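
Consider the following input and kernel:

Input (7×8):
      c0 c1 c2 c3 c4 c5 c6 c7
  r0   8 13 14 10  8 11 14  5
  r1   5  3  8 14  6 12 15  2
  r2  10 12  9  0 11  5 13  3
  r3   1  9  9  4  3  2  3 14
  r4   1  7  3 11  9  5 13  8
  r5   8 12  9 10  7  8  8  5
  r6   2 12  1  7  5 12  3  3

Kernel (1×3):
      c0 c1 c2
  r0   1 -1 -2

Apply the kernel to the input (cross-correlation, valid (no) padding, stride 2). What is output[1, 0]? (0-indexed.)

The receptive field on the input at this output position is [10 12 9]. Elementwise product with the kernel and sum: 10·1 + 12·-1 + 9·-2.

-20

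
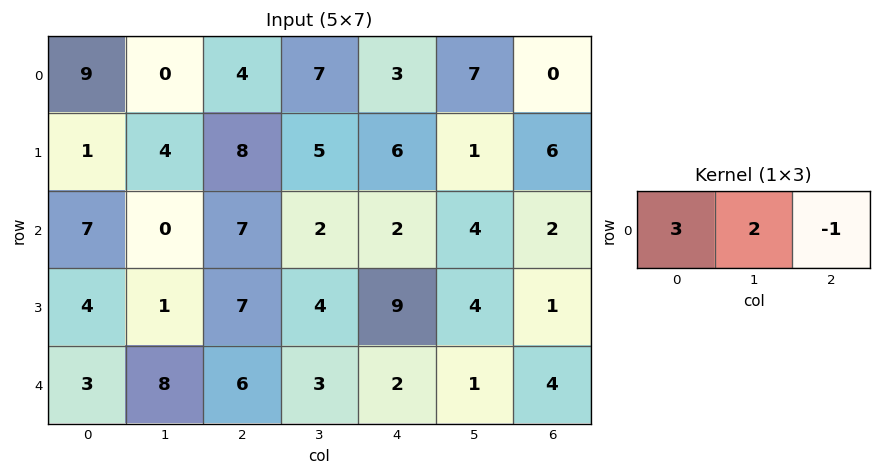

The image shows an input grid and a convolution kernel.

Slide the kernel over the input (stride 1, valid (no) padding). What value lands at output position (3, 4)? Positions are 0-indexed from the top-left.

34

The receptive field on the input at this output position is [9 4 1]. Elementwise product with the kernel and sum: 9·3 + 4·2 + 1·-1.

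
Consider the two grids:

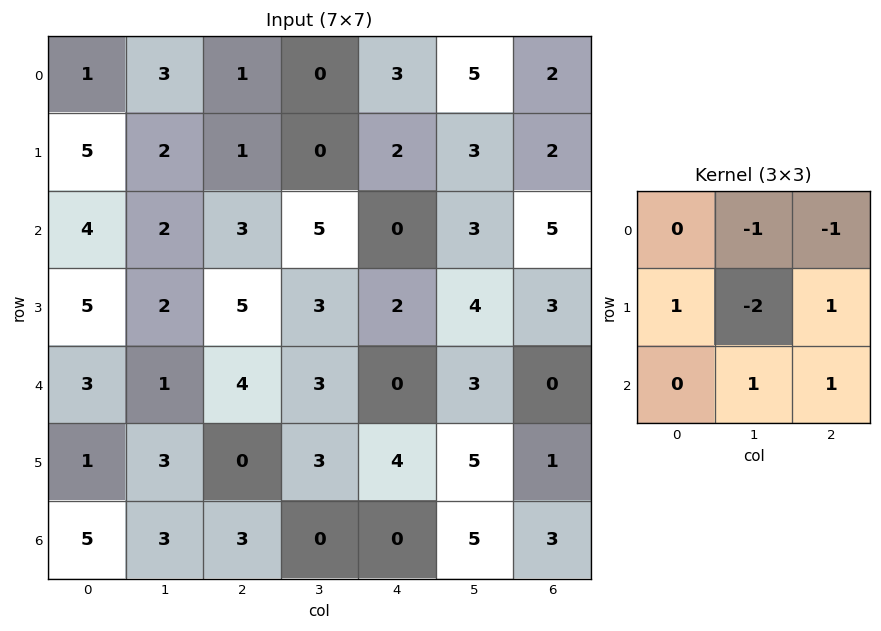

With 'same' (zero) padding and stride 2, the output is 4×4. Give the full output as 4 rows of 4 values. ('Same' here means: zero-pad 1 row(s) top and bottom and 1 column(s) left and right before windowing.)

8 2 4 3
-6 8 9 -6
-8 -9 9 1
-11 -6 -4 -2

Output[0,0]: The receptive field on the zero-padded input at this output position is [0 0 0 / 0 1 3 / 0 5 2]. Elementwise product with the kernel and sum: 0·-1 + 0·-1 + 0·1 + 1·-2 + 3·1 + 5·1 + 2·1.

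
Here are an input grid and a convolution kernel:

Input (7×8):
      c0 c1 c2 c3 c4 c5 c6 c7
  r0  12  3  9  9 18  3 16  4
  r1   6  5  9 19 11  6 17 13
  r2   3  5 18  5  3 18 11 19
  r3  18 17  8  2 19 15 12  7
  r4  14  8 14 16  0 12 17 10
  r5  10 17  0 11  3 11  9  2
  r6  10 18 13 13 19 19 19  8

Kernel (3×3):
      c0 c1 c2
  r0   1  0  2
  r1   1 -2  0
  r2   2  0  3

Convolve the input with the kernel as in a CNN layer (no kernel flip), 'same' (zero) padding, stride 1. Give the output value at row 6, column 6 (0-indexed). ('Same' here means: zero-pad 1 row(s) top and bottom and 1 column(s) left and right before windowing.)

-4

The receptive field on the zero-padded input at this output position is [11 9 2 / 19 19 8 / 0 0 0]. Elementwise product with the kernel and sum: 11·1 + 2·2 + 19·1 + 19·-2 + 0·2 + 0·3.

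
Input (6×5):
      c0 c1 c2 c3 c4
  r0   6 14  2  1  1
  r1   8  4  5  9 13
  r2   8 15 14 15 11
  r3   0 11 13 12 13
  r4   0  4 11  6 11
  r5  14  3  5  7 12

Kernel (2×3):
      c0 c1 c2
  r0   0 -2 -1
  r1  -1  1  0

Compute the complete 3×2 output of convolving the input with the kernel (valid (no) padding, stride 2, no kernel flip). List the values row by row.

Output[0,0]: The receptive field on the input at this output position is [6 14 2 / 8 4 5]. Elementwise product with the kernel and sum: 14·-2 + 2·-1 + 8·-1 + 4·1.
Output[0,1]: The receptive field on the input at this output position is [2 1 1 / 5 9 13]. Elementwise product with the kernel and sum: 1·-2 + 1·-1 + 5·-1 + 9·1.

-34 1
-33 -42
-30 -21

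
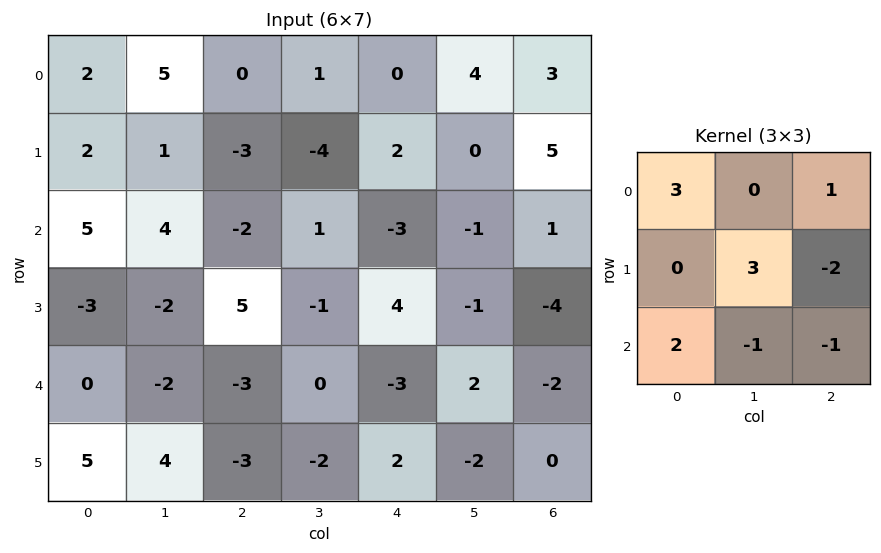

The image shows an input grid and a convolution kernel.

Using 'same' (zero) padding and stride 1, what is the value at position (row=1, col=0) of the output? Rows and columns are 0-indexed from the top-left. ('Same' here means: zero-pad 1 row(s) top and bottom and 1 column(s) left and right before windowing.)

The receptive field on the zero-padded input at this output position is [0 2 5 / 0 2 1 / 0 5 4]. Elementwise product with the kernel and sum: 0·3 + 5·1 + 2·3 + 1·-2 + 0·2 + 5·-1 + 4·-1.

0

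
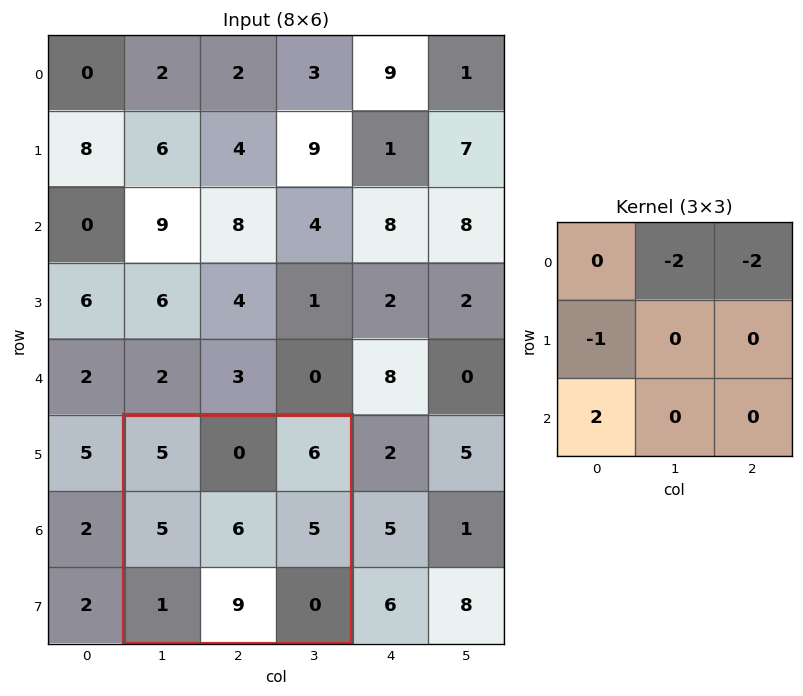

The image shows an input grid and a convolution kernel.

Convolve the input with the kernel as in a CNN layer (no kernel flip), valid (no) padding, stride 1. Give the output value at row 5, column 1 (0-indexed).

The receptive field on the input at this output position is [5 0 6 / 5 6 5 / 1 9 0]. Elementwise product with the kernel and sum: 0·-2 + 6·-2 + 5·-1 + 1·2.

-15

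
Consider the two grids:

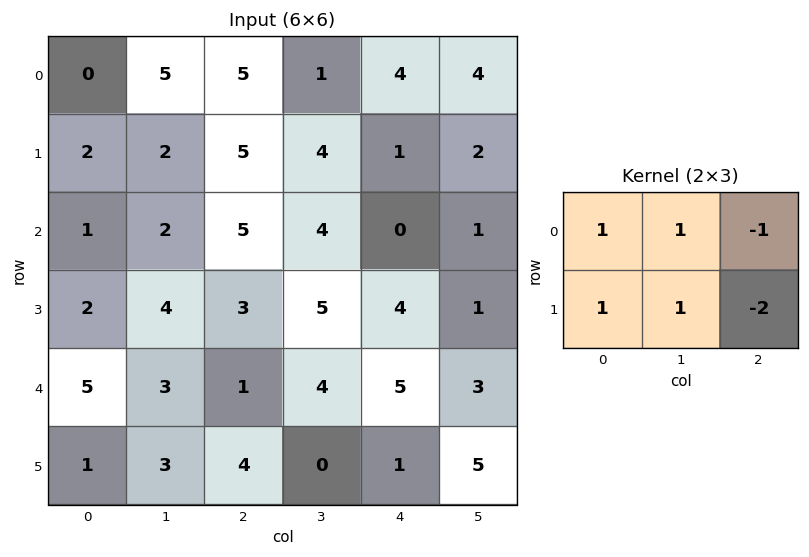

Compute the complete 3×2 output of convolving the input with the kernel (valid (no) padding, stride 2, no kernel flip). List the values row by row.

-6 9
-2 9
3 2

Output[0,0]: The receptive field on the input at this output position is [0 5 5 / 2 2 5]. Elementwise product with the kernel and sum: 0·1 + 5·1 + 5·-1 + 2·1 + 2·1 + 5·-2.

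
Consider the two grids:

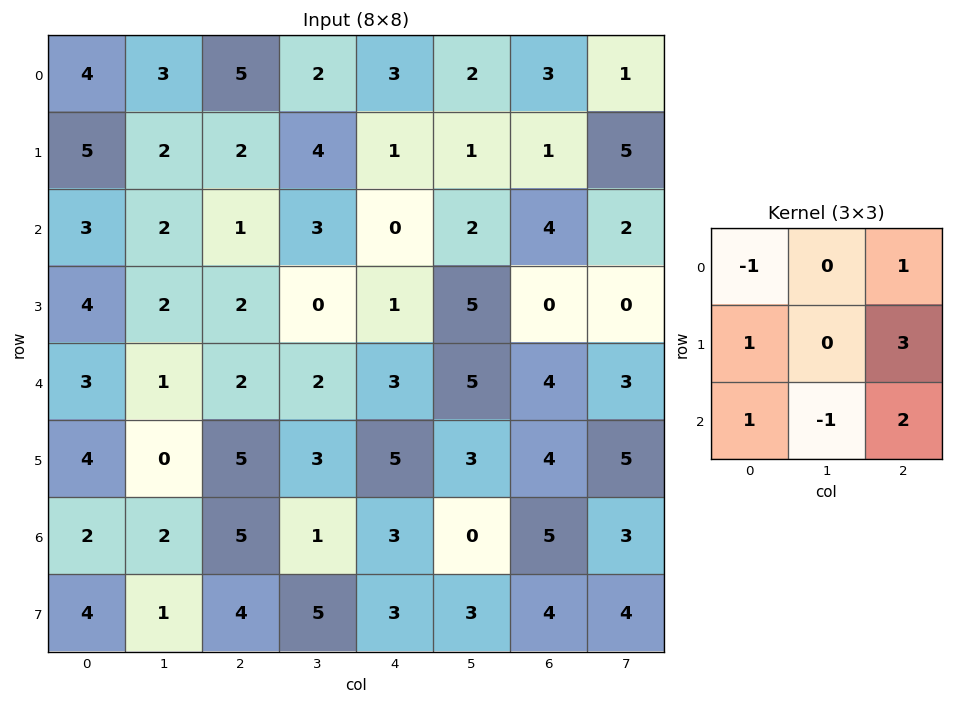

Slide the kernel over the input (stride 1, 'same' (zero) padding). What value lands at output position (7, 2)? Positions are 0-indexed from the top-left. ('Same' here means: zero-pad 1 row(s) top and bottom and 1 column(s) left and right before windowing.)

15

The receptive field on the zero-padded input at this output position is [2 5 1 / 1 4 5 / 0 0 0]. Elementwise product with the kernel and sum: 2·-1 + 1·1 + 1·1 + 5·3 + 0·1 + 0·-1 + 0·2.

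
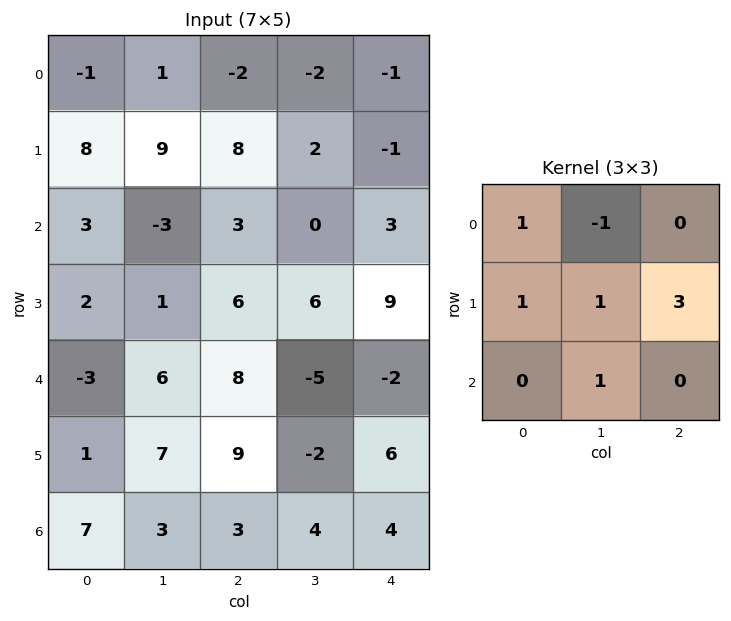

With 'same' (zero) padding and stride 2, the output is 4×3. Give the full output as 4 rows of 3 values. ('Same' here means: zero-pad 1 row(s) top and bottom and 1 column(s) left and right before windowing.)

Output[0,0]: The receptive field on the zero-padded input at this output position is [0 0 0 / 0 -1 1 / 0 8 9]. Elementwise product with the kernel and sum: 0·1 + 0·-1 + 0·1 + -1·1 + 1·3 + 8·1.
Output[0,1]: The receptive field on the zero-padded input at this output position is [0 0 0 / 1 -2 -2 / 9 8 2]. Elementwise product with the kernel and sum: 0·1 + 0·-1 + 1·1 + -2·1 + -2·3 + 8·1.

10 1 -4
-12 7 15
14 3 -4
15 16 0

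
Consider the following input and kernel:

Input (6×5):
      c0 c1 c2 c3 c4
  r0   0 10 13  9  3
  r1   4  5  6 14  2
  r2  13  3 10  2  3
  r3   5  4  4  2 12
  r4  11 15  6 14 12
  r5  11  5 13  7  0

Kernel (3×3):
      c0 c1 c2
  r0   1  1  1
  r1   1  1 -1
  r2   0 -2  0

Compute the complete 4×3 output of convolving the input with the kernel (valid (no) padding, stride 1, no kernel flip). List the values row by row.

Output[0,0]: The receptive field on the input at this output position is [0 10 13 / 4 5 6 / 13 3 10]. Elementwise product with the kernel and sum: 0·1 + 10·1 + 13·1 + 4·1 + 5·1 + 6·-1 + 3·-2.

20 9 39
13 28 27
1 9 -19
23 -9 12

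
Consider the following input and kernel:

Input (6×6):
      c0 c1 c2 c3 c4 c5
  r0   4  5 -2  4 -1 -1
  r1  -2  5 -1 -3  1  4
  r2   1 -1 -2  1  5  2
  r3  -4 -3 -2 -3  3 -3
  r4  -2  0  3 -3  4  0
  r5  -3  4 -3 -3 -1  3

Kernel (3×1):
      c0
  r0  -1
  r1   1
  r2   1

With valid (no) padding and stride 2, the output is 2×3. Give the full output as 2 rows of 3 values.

Output[0,0]: The receptive field on the input at this output position is [4 / -2 / 1]. Elementwise product with the kernel and sum: 4·-1 + -2·1 + 1·1.
Output[0,1]: The receptive field on the input at this output position is [-2 / -1 / -2]. Elementwise product with the kernel and sum: -2·-1 + -1·1 + -2·1.

-5 -1 7
-7 3 2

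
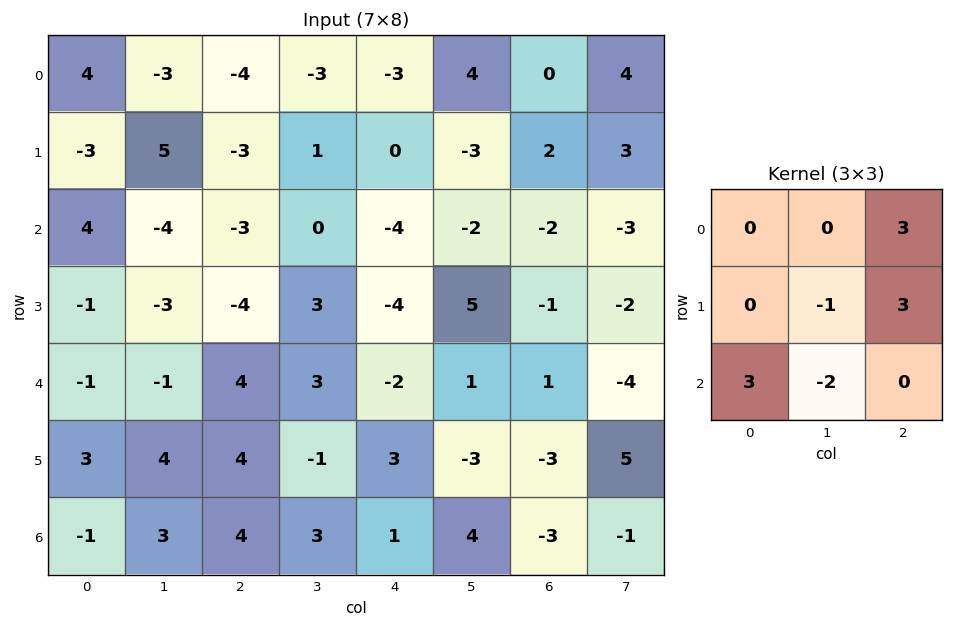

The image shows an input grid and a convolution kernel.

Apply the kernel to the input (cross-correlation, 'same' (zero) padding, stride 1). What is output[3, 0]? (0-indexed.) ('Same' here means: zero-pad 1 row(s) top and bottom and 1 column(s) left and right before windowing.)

The receptive field on the zero-padded input at this output position is [0 4 -4 / 0 -1 -3 / 0 -1 -1]. Elementwise product with the kernel and sum: -4·3 + -1·-1 + -3·3 + 0·3 + -1·-2.

-18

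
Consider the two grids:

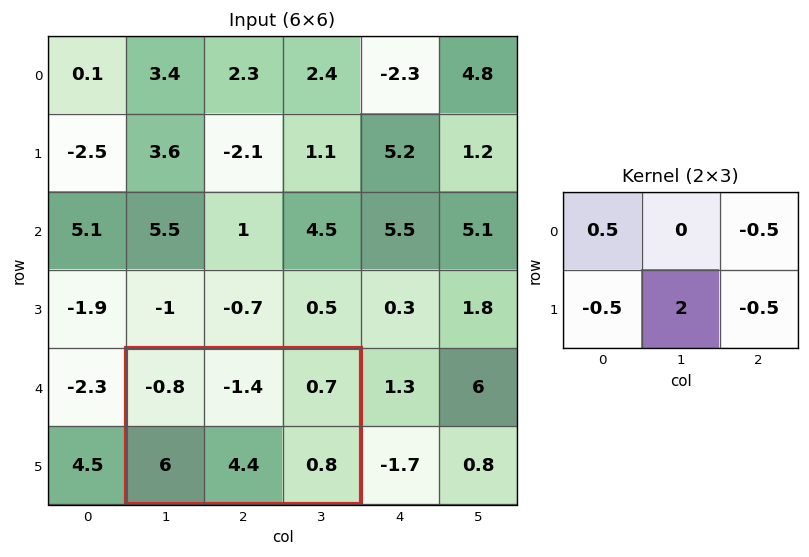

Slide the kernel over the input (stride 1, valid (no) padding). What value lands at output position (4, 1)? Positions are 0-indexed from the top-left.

4.65

The receptive field on the input at this output position is [-0.8 -1.4 0.7 / 6 4.4 0.8]. Elementwise product with the kernel and sum: -0.8·0.5 + 0.7·-0.5 + 6·-0.5 + 4.4·2 + 0.8·-0.5.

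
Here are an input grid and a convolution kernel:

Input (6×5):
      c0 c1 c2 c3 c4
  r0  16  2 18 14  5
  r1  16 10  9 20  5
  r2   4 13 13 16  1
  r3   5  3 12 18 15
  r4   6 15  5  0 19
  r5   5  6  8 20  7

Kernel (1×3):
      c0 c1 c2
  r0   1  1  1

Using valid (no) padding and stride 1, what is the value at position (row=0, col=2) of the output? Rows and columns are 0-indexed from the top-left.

37

The receptive field on the input at this output position is [18 14 5]. Elementwise product with the kernel and sum: 18·1 + 14·1 + 5·1.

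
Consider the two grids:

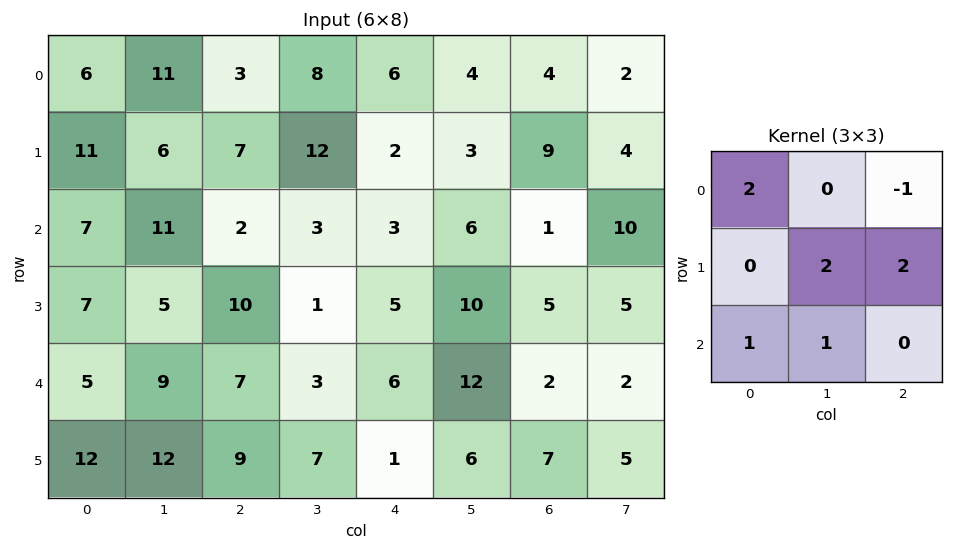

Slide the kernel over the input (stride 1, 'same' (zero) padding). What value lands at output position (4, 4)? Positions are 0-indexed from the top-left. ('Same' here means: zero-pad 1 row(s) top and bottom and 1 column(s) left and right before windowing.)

The receptive field on the zero-padded input at this output position is [1 5 10 / 3 6 12 / 7 1 6]. Elementwise product with the kernel and sum: 1·2 + 10·-1 + 6·2 + 12·2 + 7·1 + 1·1.

36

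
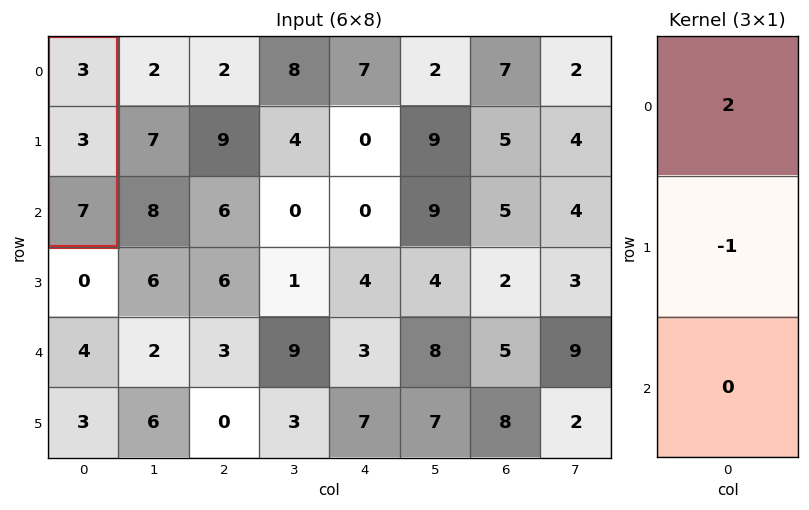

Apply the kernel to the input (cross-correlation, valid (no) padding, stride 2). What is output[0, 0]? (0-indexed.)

3

The receptive field on the input at this output position is [3 / 3 / 7]. Elementwise product with the kernel and sum: 3·2 + 3·-1.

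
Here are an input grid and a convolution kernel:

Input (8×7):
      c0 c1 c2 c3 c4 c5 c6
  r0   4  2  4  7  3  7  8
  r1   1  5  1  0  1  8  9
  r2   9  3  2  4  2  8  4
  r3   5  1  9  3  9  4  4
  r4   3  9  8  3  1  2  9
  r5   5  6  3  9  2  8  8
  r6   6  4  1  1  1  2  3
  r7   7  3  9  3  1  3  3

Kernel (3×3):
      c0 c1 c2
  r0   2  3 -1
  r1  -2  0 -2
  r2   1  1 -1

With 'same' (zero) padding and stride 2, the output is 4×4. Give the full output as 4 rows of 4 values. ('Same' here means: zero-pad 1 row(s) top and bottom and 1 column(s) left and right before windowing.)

-8 -12 -35 3
-4 6 -21 35
-5 2 22 32
5 11 11 42

Output[0,0]: The receptive field on the zero-padded input at this output position is [0 0 0 / 0 4 2 / 0 1 5]. Elementwise product with the kernel and sum: 0·2 + 0·3 + 0·-1 + 0·-2 + 2·-2 + 0·1 + 1·1 + 5·-1.
Output[0,1]: The receptive field on the zero-padded input at this output position is [0 0 0 / 2 4 7 / 5 1 0]. Elementwise product with the kernel and sum: 0·2 + 0·3 + 0·-1 + 2·-2 + 7·-2 + 5·1 + 1·1 + 0·-1.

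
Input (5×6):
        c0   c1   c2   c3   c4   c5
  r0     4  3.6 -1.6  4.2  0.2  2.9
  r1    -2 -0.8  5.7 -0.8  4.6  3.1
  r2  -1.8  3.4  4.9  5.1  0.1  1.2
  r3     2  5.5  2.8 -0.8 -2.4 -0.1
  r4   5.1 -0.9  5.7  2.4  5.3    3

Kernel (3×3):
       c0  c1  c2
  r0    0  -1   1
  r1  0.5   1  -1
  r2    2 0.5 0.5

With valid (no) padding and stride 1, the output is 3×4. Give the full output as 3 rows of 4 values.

Output[0,0]: The receptive field on the input at this output position is [4 3.6 -1.6 / -2 -0.8 5.7 / -1.8 3.4 4.9]. Elementwise product with the kernel and sum: 3.6·-1 + -1.6·1 + -2·0.5 + -0.8·1 + 5.7·-1 + -1.8·2 + 3.4·0.5 + 4.9·0.5.
Output[0,1]: The receptive field on the input at this output position is [3.6 -1.6 4.2 / -0.8 5.7 -0.8 / 3.4 4.9 5.1]. Elementwise product with the kernel and sum: -1.6·-1 + 4.2·1 + -0.8·0.5 + 5.7·1 + -0.8·-1 + 3.4·2 + 4.9·0.5 + 5.1·0.5.

-12.15 23.7 5.85 14.65
12.25 7 16.85 -2.9
17.8 8.8 13.25 7.35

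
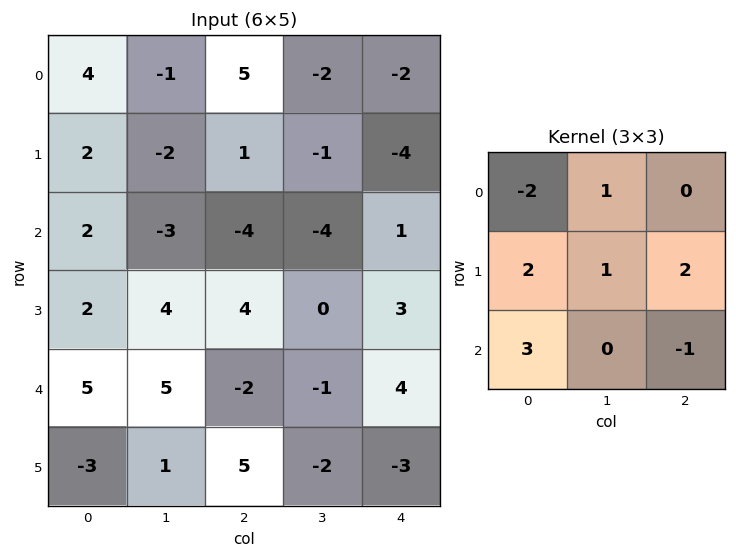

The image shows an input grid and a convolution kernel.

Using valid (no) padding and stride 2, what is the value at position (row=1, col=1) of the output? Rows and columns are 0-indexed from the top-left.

The receptive field on the input at this output position is [-4 -4 1 / 4 0 3 / -2 -1 4]. Elementwise product with the kernel and sum: -4·-2 + -4·1 + 4·2 + 0·1 + 3·2 + -2·3 + 4·-1.

8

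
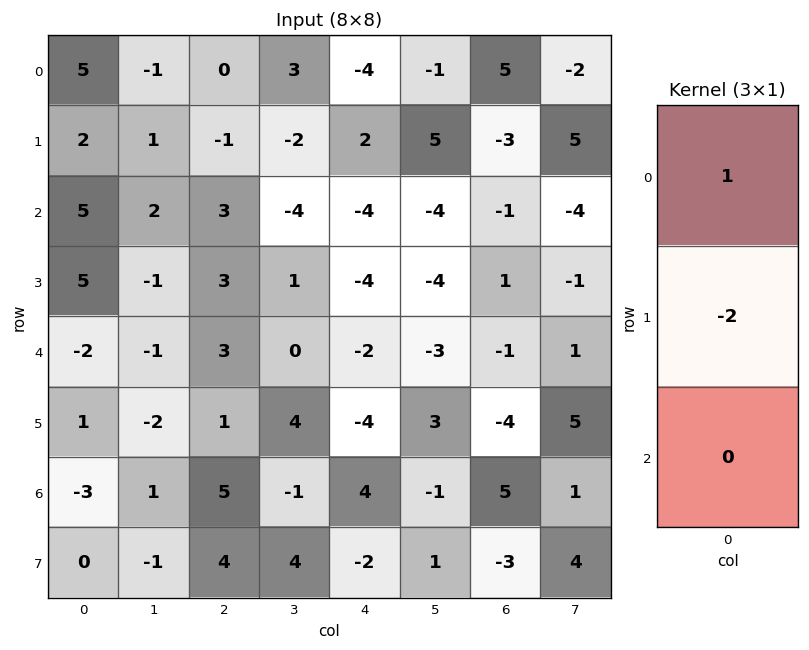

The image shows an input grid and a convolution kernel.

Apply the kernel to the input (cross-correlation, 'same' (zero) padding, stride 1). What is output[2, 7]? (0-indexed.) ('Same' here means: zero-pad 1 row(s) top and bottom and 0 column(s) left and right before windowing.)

The receptive field on the zero-padded input at this output position is [5 / -4 / -1]. Elementwise product with the kernel and sum: 5·1 + -4·-2.

13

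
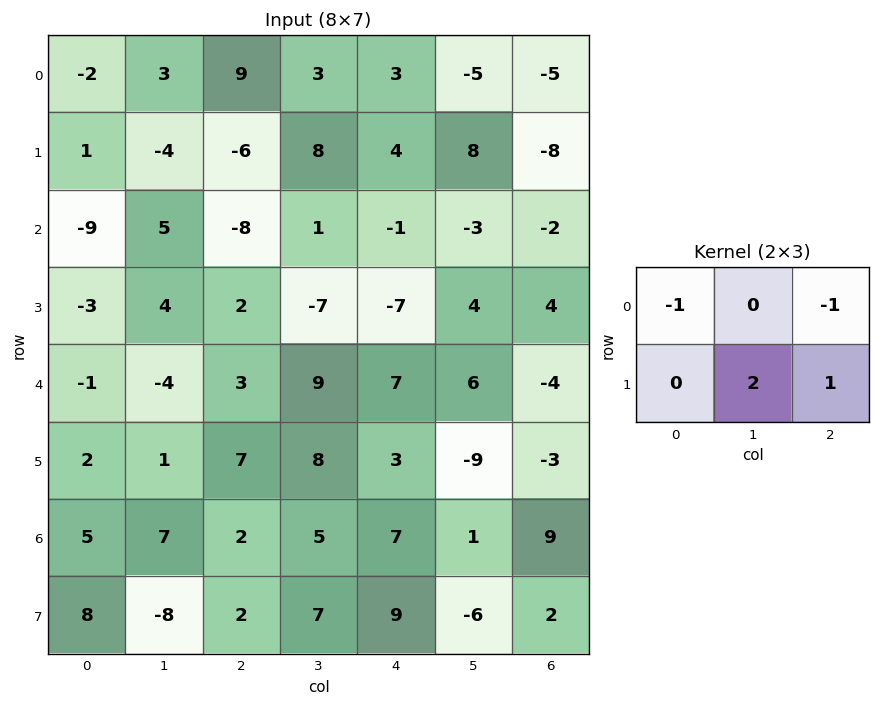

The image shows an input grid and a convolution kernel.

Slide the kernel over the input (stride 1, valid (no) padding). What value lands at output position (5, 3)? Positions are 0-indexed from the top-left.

The receptive field on the input at this output position is [8 3 -9 / 5 7 1]. Elementwise product with the kernel and sum: 8·-1 + -9·-1 + 7·2 + 1·1.

16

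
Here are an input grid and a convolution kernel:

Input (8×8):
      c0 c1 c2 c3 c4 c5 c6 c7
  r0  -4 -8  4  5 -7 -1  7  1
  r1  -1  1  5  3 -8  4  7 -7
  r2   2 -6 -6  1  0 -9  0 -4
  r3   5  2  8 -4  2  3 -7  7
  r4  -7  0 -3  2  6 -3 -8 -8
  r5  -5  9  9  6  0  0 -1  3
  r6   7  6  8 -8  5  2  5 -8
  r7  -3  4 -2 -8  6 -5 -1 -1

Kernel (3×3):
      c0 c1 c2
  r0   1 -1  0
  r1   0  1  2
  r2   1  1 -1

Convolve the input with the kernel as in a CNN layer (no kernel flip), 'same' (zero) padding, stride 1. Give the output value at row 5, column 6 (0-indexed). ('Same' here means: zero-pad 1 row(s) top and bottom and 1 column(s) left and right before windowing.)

25

The receptive field on the zero-padded input at this output position is [-3 -8 -8 / 0 -1 3 / 2 5 -8]. Elementwise product with the kernel and sum: -3·1 + -8·-1 + -1·1 + 3·2 + 2·1 + 5·1 + -8·-1.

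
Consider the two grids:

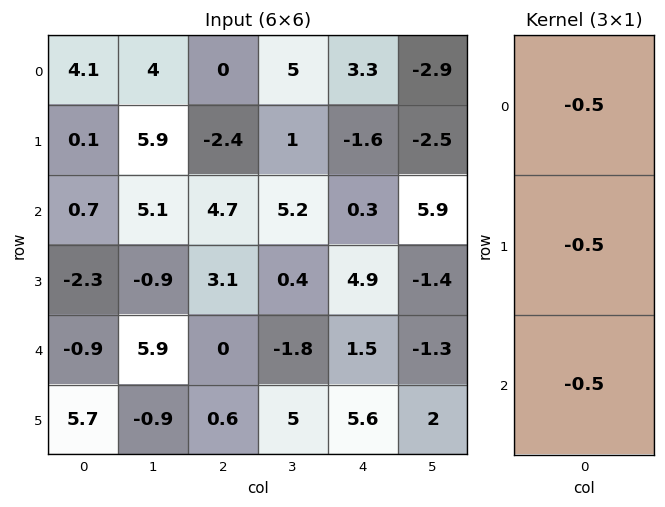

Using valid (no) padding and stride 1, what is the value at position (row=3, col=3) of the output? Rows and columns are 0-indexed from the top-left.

-1.8

The receptive field on the input at this output position is [0.4 / -1.8 / 5]. Elementwise product with the kernel and sum: 0.4·-0.5 + -1.8·-0.5 + 5·-0.5.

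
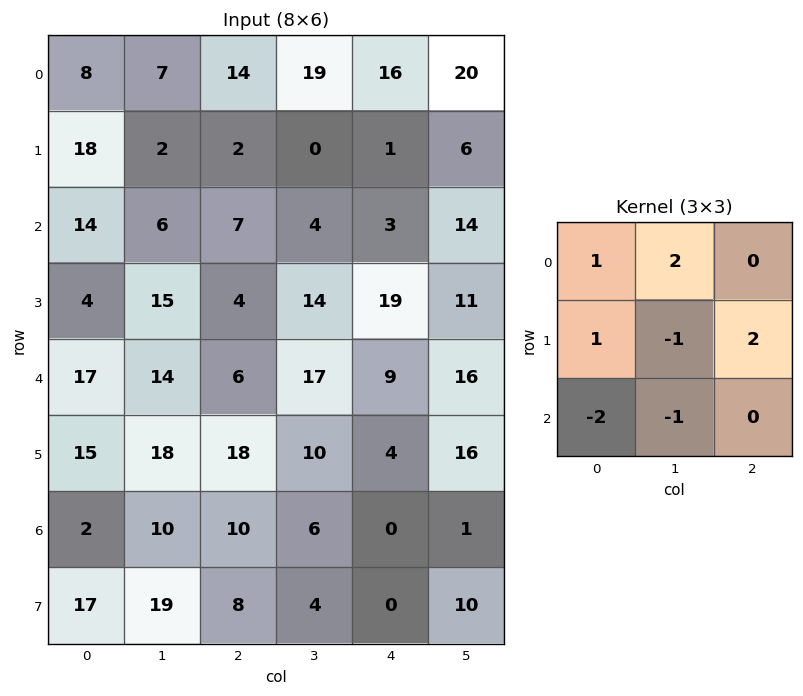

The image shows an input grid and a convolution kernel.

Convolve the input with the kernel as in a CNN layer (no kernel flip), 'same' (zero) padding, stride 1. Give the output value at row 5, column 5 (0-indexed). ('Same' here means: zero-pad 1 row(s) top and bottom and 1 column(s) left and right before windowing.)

The receptive field on the zero-padded input at this output position is [9 16 0 / 4 16 0 / 0 1 0]. Elementwise product with the kernel and sum: 9·1 + 16·2 + 4·1 + 16·-1 + 0·2 + 0·-2 + 1·-1.

28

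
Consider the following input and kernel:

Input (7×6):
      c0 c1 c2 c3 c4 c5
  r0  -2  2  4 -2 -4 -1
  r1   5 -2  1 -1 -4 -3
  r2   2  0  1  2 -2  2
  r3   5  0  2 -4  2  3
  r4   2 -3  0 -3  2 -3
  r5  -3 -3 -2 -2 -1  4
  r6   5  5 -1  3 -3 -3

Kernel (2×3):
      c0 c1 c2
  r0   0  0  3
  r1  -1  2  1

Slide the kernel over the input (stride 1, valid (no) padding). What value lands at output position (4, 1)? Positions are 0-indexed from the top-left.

The receptive field on the input at this output position is [-3 0 -3 / -3 -2 -2]. Elementwise product with the kernel and sum: -3·3 + -3·-1 + -2·2 + -2·1.

-12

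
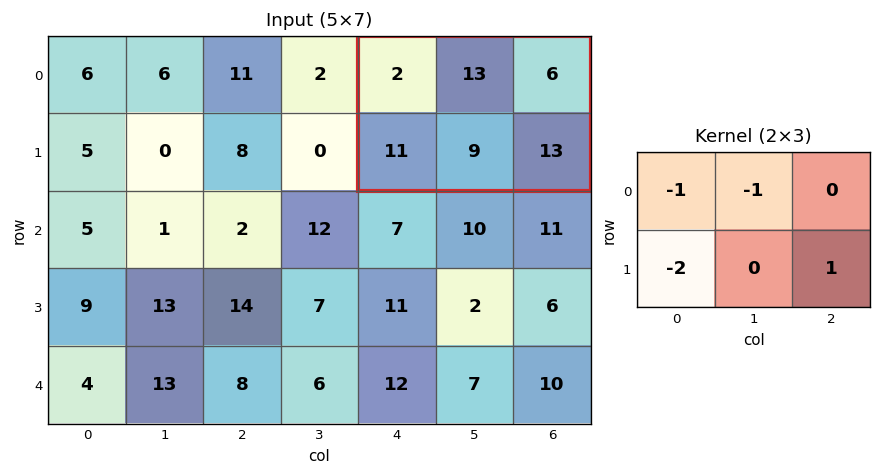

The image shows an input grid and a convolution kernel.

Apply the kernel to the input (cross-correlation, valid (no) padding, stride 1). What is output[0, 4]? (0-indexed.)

The receptive field on the input at this output position is [2 13 6 / 11 9 13]. Elementwise product with the kernel and sum: 2·-1 + 13·-1 + 11·-2 + 13·1.

-24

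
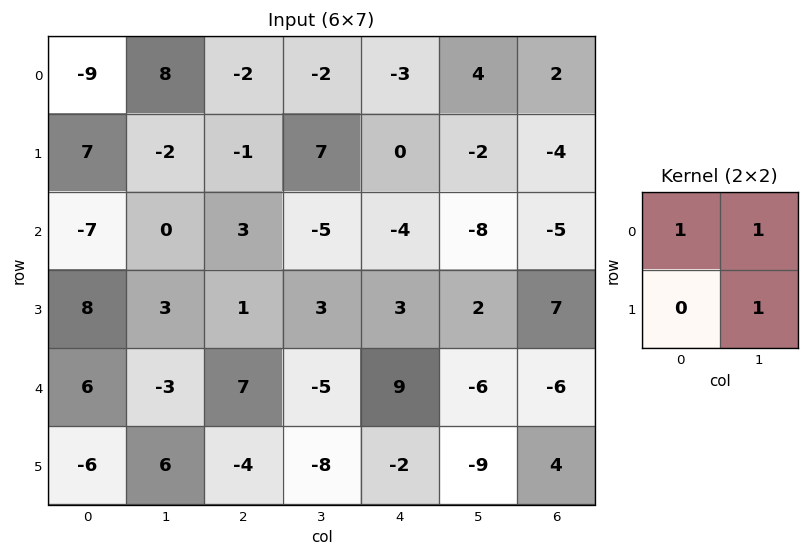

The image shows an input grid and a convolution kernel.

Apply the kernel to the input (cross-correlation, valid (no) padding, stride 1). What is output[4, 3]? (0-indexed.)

2

The receptive field on the input at this output position is [-5 9 / -8 -2]. Elementwise product with the kernel and sum: -5·1 + 9·1 + -2·1.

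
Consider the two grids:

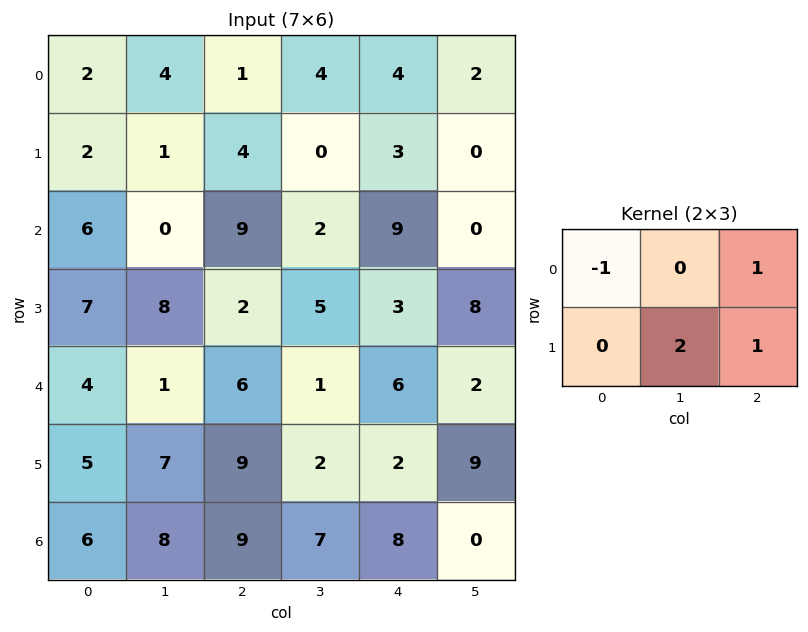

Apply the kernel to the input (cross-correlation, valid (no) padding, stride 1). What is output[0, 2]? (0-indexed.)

6

The receptive field on the input at this output position is [1 4 4 / 4 0 3]. Elementwise product with the kernel and sum: 1·-1 + 4·1 + 0·2 + 3·1.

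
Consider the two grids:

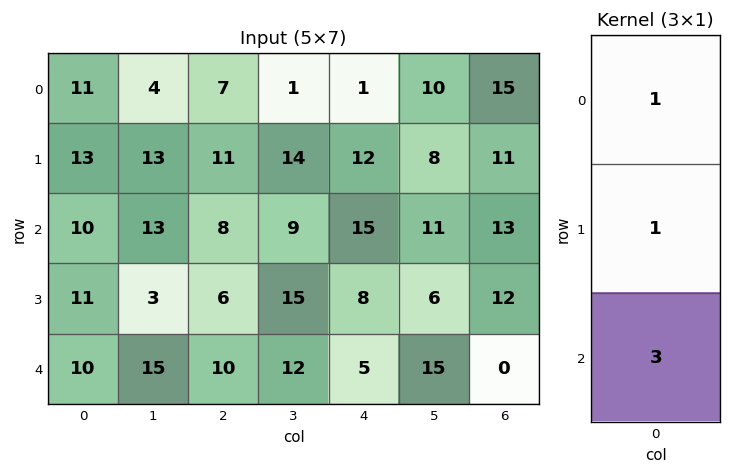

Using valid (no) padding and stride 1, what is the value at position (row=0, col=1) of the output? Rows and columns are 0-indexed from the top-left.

The receptive field on the input at this output position is [4 / 13 / 13]. Elementwise product with the kernel and sum: 4·1 + 13·1 + 13·3.

56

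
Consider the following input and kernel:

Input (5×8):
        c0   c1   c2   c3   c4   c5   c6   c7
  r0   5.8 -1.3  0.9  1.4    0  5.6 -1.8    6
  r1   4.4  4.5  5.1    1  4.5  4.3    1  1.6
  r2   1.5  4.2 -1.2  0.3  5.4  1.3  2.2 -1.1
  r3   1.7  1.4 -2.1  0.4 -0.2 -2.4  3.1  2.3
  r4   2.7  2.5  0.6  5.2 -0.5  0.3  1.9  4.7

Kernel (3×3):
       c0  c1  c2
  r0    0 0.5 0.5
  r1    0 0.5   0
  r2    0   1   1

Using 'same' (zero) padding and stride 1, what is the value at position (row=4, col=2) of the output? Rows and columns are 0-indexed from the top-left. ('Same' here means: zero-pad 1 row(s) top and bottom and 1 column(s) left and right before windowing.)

-0.55

The receptive field on the zero-padded input at this output position is [1.4 -2.1 0.4 / 2.5 0.6 5.2 / 0 0 0]. Elementwise product with the kernel and sum: -2.1·0.5 + 0.4·0.5 + 0.6·0.5 + 0·1 + 0·1.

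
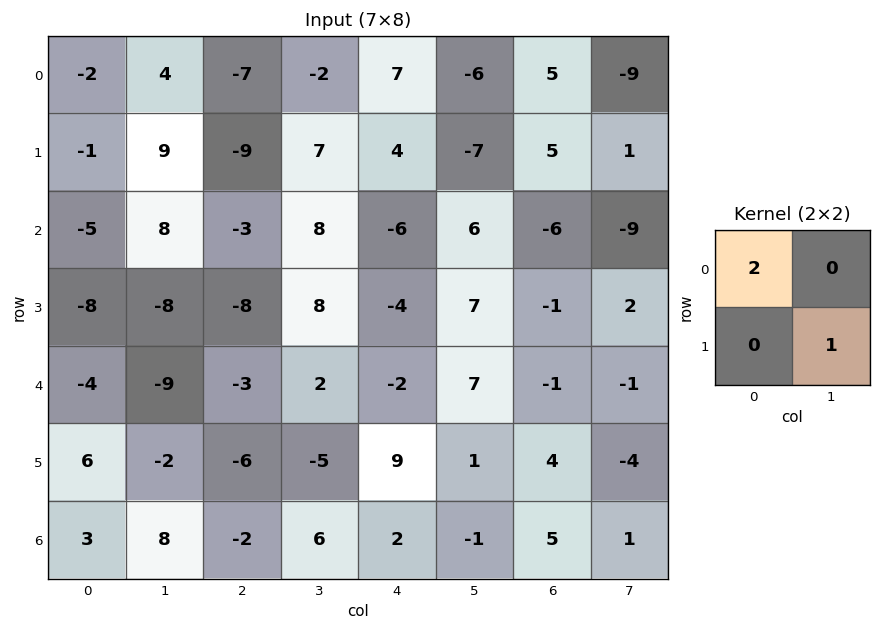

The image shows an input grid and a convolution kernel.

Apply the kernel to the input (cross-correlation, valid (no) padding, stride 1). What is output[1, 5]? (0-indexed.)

-20

The receptive field on the input at this output position is [-7 5 / 6 -6]. Elementwise product with the kernel and sum: -7·2 + -6·1.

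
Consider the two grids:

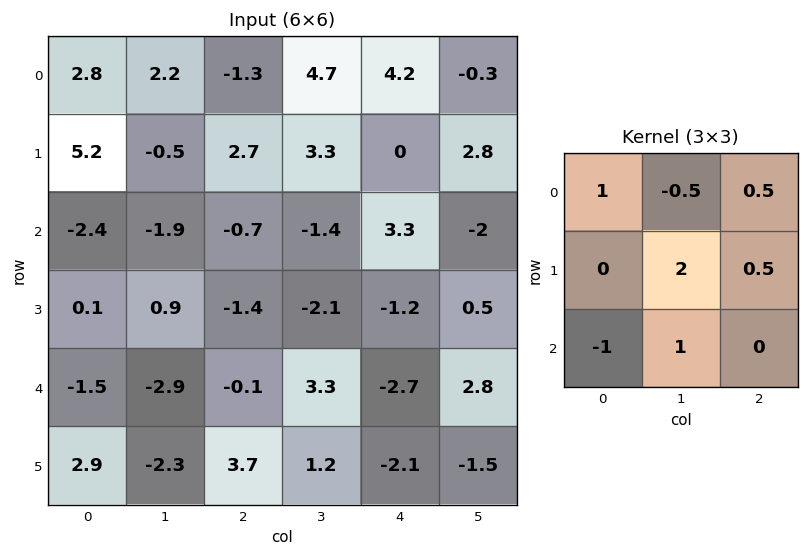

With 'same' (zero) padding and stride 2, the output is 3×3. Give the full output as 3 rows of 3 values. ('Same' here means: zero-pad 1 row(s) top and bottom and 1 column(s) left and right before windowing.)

Output[0,0]: The receptive field on the zero-padded input at this output position is [0 0 0 / 0 2.8 2.2 / 0 5.2 -0.5]. Elementwise product with the kernel and sum: 0·1 + 0·-0.5 + 0·0.5 + 2.8·2 + 2.2·0.5 + 0·-1 + 5.2·1.
Output[0,1]: The receptive field on the zero-padded input at this output position is [0 0 0 / 2.2 -1.3 4.7 / -0.5 2.7 3.3]. Elementwise product with the kernel and sum: 0·1 + 0·-0.5 + 0·0.5 + -1.3·2 + 4.7·0.5 + -0.5·-1 + 2.7·1.

11.9 2.95 4.95
-8.5 -4.6 11.2
-1.15 8 -8.55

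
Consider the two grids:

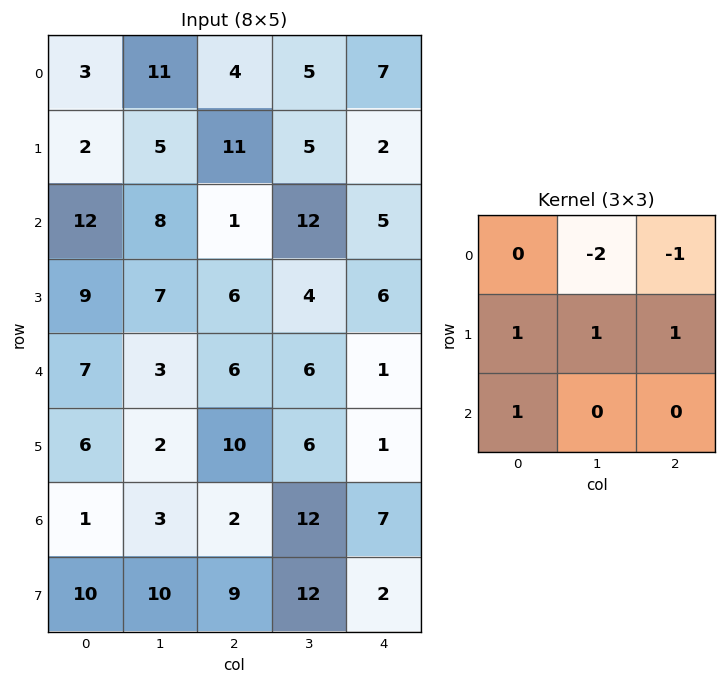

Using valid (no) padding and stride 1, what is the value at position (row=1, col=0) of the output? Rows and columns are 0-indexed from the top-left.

9

The receptive field on the input at this output position is [2 5 11 / 12 8 1 / 9 7 6]. Elementwise product with the kernel and sum: 5·-2 + 11·-1 + 12·1 + 8·1 + 1·1 + 9·1.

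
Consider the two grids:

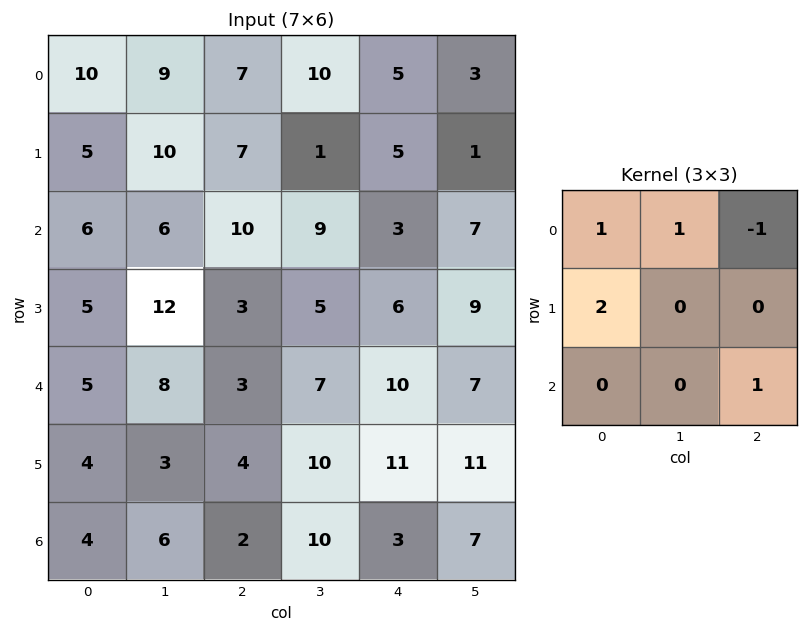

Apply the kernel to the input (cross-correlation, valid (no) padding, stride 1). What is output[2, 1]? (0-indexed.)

The receptive field on the input at this output position is [6 10 9 / 12 3 5 / 8 3 7]. Elementwise product with the kernel and sum: 6·1 + 10·1 + 9·-1 + 12·2 + 7·1.

38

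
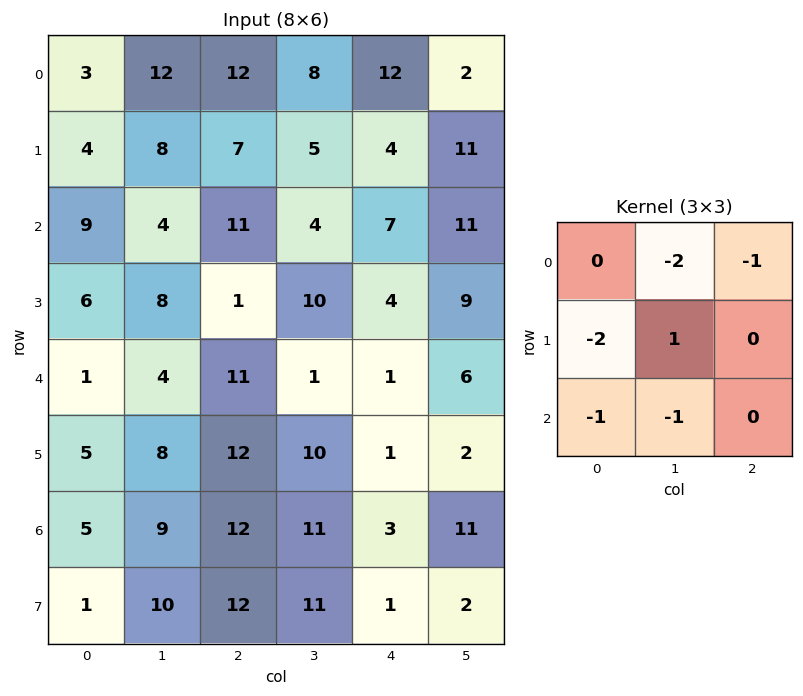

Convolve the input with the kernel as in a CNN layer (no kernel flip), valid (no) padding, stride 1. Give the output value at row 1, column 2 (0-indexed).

The receptive field on the input at this output position is [7 5 4 / 11 4 7 / 1 10 4]. Elementwise product with the kernel and sum: 5·-2 + 4·-1 + 11·-2 + 4·1 + 1·-1 + 10·-1.

-43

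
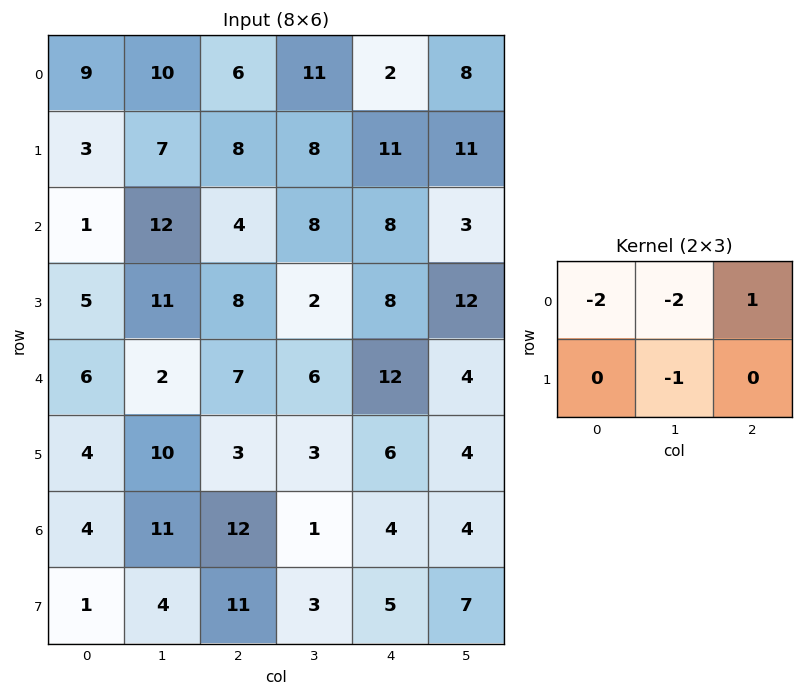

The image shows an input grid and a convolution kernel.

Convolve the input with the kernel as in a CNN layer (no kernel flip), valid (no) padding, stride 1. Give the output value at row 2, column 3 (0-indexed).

The receptive field on the input at this output position is [8 8 3 / 2 8 12]. Elementwise product with the kernel and sum: 8·-2 + 8·-2 + 3·1 + 8·-1.

-37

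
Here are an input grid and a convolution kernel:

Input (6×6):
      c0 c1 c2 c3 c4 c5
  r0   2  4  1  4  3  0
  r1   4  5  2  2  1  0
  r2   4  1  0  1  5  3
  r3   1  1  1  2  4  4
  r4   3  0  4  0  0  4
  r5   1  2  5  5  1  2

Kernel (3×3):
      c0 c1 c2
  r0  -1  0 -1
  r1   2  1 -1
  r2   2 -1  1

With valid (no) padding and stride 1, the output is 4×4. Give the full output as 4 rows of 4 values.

15 5 5 1
5 -3 -3 6
8 -5 3 4
5 5 9 1

Output[0,0]: The receptive field on the input at this output position is [2 4 1 / 4 5 2 / 4 1 0]. Elementwise product with the kernel and sum: 2·-1 + 1·-1 + 4·2 + 5·1 + 2·-1 + 4·2 + 1·-1 + 0·1.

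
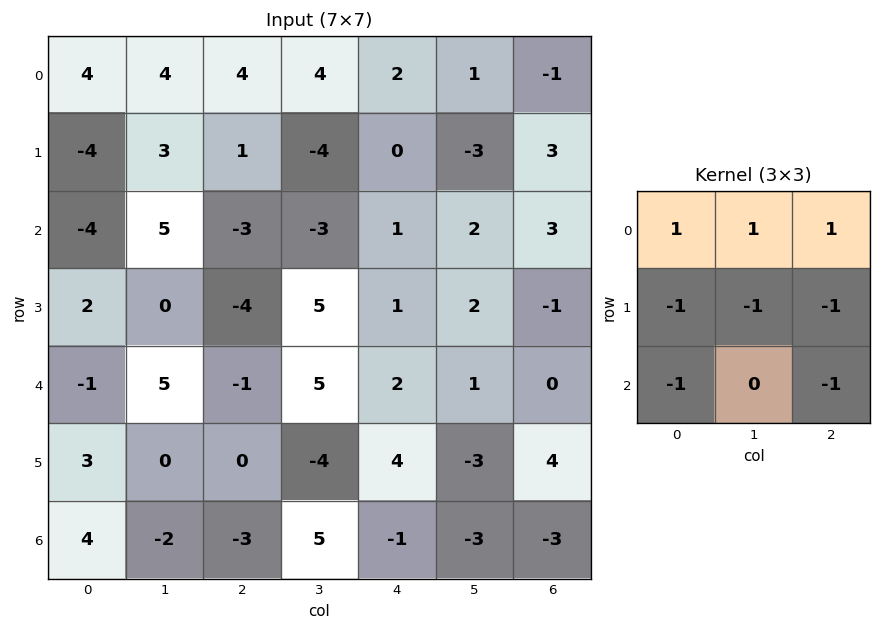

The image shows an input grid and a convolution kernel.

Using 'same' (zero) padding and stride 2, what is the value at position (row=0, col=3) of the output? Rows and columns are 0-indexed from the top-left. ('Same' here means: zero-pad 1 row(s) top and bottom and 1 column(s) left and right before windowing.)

3

The receptive field on the zero-padded input at this output position is [0 0 0 / 1 -1 0 / -3 3 0]. Elementwise product with the kernel and sum: 0·1 + 0·1 + 0·1 + 1·-1 + -1·-1 + 0·-1 + -3·-1 + 0·-1.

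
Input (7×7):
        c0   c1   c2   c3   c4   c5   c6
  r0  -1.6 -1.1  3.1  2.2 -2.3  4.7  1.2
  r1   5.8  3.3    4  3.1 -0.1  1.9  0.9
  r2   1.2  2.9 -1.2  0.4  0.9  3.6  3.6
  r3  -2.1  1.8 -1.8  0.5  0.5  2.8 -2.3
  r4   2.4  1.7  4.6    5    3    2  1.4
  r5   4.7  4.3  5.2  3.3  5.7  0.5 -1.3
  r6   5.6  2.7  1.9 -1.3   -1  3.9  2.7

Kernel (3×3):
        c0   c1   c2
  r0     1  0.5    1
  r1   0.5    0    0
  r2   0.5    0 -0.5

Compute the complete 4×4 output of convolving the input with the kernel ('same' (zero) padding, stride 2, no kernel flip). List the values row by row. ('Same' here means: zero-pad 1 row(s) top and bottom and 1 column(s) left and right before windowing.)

Output[0,0]: The receptive field on the zero-padded input at this output position is [0 0 0 / 0 -1.6 -1.1 / 0 5.8 3.3]. Elementwise product with the kernel and sum: 0·1 + 0·0.5 + 0·1 + 0·0.5 + 0·0.5 + 3.3·-0.5.
Output[0,1]: The receptive field on the zero-padded input at this output position is [0 0 0 / -1.1 3.1 2.2 / 3.3 4 3.1]. Elementwise product with the kernel and sum: 0·1 + 0·0.5 + 0·1 + -1.1·0.5 + 3.3·0.5 + 3.1·-0.5.

-1.65 -0.45 1.7 3.3
5.3 10.5 4 5.55
-1.4 2.75 7.45 2.9
6.65 11.55 6 1.8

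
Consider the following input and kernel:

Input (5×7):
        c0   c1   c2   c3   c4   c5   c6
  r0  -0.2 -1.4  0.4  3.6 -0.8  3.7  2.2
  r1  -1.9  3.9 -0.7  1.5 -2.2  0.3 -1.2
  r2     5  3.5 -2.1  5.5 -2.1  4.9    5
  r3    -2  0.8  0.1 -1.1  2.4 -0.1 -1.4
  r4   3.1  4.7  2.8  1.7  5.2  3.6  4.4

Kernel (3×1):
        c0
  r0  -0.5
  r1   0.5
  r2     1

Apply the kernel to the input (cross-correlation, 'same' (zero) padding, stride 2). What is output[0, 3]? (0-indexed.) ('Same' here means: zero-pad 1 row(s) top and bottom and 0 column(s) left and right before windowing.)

-0.1

The receptive field on the zero-padded input at this output position is [0 / 2.2 / -1.2]. Elementwise product with the kernel and sum: 0·-0.5 + 2.2·0.5 + -1.2·1.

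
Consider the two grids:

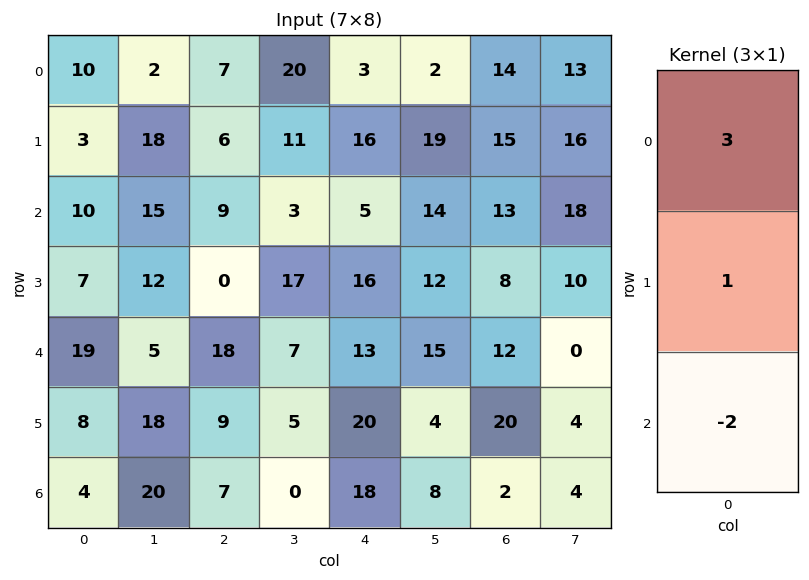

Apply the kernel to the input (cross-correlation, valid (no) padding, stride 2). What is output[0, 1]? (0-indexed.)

9

The receptive field on the input at this output position is [7 / 6 / 9]. Elementwise product with the kernel and sum: 7·3 + 6·1 + 9·-2.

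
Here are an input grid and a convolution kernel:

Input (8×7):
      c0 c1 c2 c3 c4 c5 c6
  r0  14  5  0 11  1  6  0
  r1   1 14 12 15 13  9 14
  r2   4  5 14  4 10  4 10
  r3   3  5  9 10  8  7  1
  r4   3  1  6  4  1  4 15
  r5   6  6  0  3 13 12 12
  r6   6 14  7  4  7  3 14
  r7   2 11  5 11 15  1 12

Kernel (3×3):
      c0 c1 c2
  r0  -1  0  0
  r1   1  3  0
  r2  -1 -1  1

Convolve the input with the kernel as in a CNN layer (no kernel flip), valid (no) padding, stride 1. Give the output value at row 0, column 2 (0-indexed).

The receptive field on the input at this output position is [0 11 1 / 12 15 13 / 14 4 10]. Elementwise product with the kernel and sum: 0·-1 + 12·1 + 15·3 + 14·-1 + 4·-1 + 10·1.

49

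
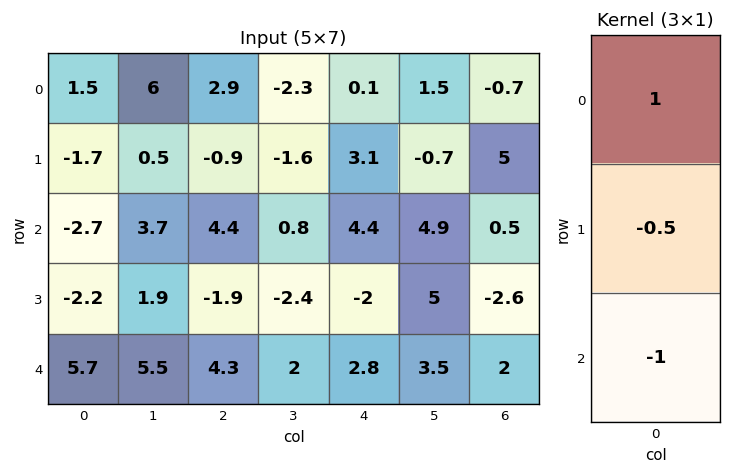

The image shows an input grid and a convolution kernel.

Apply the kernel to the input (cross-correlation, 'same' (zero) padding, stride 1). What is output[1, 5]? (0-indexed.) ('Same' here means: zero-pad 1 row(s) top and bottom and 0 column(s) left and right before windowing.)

The receptive field on the zero-padded input at this output position is [1.5 / -0.7 / 4.9]. Elementwise product with the kernel and sum: 1.5·1 + -0.7·-0.5 + 4.9·-1.

-3.05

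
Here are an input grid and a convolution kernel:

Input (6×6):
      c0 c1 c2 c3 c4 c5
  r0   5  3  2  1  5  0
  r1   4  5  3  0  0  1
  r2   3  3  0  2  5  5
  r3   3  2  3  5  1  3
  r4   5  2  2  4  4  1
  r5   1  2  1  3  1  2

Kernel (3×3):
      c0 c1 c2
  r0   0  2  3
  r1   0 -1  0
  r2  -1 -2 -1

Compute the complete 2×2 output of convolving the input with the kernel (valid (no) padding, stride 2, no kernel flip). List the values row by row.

-2 8
-7 0

Output[0,0]: The receptive field on the input at this output position is [5 3 2 / 4 5 3 / 3 3 0]. Elementwise product with the kernel and sum: 3·2 + 2·3 + 5·-1 + 3·-1 + 3·-2 + 0·-1.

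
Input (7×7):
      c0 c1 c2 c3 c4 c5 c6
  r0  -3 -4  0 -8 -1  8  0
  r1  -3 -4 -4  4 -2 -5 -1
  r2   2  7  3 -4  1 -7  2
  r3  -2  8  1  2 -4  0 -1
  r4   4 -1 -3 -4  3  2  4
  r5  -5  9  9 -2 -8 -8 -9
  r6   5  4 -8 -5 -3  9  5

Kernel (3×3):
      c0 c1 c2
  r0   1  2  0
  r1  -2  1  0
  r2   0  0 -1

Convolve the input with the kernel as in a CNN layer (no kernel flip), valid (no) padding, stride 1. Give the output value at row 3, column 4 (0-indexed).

The receptive field on the input at this output position is [-4 0 -1 / 3 2 4 / -8 -8 -9]. Elementwise product with the kernel and sum: -4·1 + 0·2 + 3·-2 + 2·1 + -9·-1.

1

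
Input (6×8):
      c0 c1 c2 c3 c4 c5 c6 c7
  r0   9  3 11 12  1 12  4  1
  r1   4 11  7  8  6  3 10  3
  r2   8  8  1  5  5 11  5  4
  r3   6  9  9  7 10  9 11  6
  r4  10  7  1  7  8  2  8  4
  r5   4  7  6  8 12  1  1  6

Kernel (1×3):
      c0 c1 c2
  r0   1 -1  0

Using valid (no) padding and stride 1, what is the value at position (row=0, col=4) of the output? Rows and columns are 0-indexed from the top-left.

The receptive field on the input at this output position is [1 12 4]. Elementwise product with the kernel and sum: 1·1 + 12·-1.

-11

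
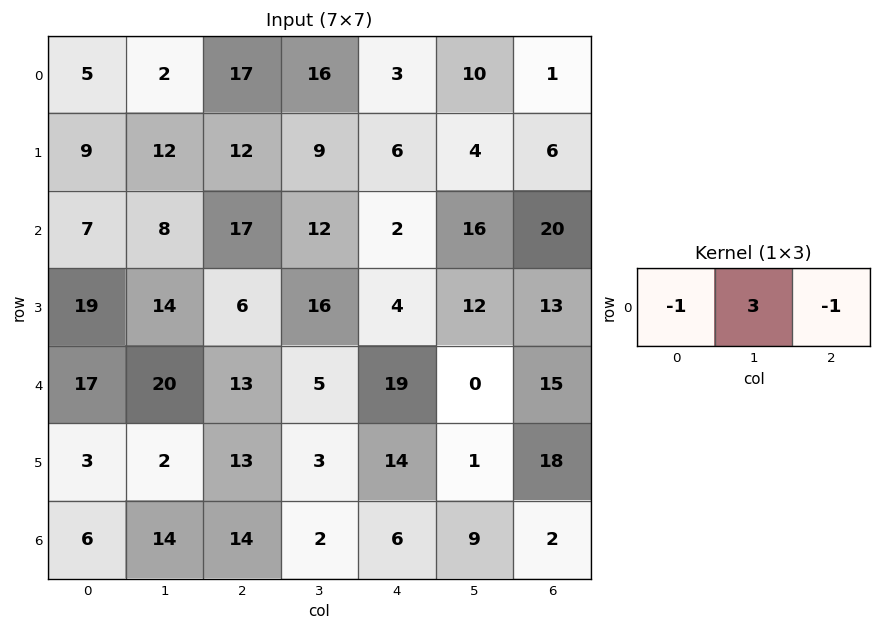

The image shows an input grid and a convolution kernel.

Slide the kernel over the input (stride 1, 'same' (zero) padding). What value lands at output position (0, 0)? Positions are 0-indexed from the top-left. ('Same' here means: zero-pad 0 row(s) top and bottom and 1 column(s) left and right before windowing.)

13

The receptive field on the zero-padded input at this output position is [0 5 2]. Elementwise product with the kernel and sum: 0·-1 + 5·3 + 2·-1.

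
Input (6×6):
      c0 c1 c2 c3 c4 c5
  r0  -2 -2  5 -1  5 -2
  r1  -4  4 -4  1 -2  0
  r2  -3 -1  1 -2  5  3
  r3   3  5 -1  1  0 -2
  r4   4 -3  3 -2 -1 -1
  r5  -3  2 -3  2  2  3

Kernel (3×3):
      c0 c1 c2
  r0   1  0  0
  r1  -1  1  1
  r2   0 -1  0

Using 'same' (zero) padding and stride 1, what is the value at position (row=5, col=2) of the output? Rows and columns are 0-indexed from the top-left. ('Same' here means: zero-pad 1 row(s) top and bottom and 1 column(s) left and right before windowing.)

The receptive field on the zero-padded input at this output position is [-3 3 -2 / 2 -3 2 / 0 0 0]. Elementwise product with the kernel and sum: -3·1 + 2·-1 + -3·1 + 2·1 + 0·-1.

-6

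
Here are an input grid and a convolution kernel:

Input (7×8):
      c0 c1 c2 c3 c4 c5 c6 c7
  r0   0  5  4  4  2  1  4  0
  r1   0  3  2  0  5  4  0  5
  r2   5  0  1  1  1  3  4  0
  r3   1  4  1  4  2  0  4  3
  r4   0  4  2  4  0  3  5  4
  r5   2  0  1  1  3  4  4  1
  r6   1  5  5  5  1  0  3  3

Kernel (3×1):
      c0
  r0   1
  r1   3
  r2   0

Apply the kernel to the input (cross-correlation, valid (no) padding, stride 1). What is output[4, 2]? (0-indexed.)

5

The receptive field on the input at this output position is [2 / 1 / 5]. Elementwise product with the kernel and sum: 2·1 + 1·3.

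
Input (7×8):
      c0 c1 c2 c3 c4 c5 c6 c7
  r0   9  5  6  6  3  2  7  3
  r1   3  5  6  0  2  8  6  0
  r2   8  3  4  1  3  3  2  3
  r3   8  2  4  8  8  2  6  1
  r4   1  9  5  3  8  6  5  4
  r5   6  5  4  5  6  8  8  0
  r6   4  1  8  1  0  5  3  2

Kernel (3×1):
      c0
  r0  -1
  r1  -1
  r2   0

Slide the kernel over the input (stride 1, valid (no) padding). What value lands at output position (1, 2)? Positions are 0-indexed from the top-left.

The receptive field on the input at this output position is [6 / 4 / 4]. Elementwise product with the kernel and sum: 6·-1 + 4·-1.

-10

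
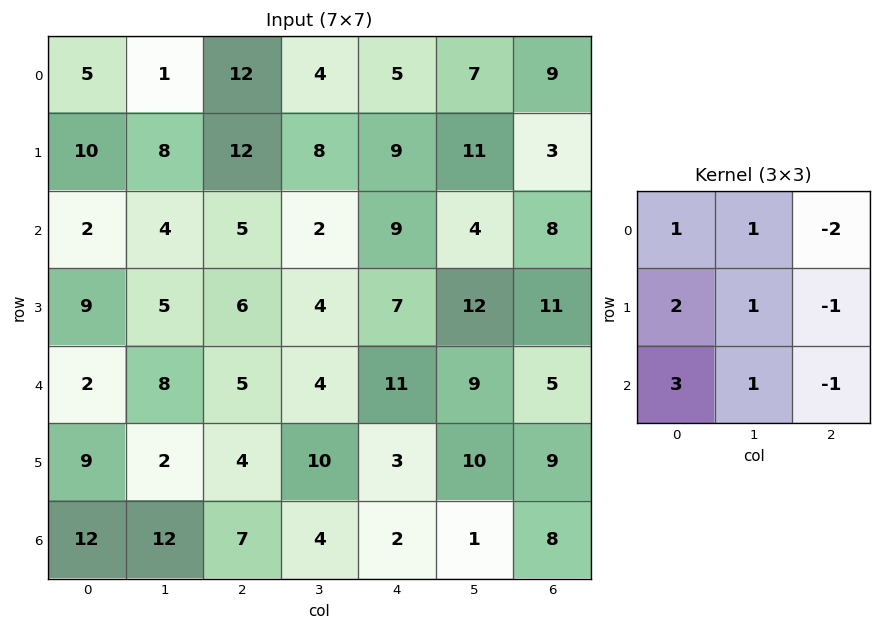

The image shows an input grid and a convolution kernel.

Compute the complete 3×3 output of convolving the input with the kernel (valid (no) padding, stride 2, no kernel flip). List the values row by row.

3 37 43
22 6 49
57 25 16

Output[0,0]: The receptive field on the input at this output position is [5 1 12 / 10 8 12 / 2 4 5]. Elementwise product with the kernel and sum: 5·1 + 1·1 + 12·-2 + 10·2 + 8·1 + 12·-1 + 2·3 + 4·1 + 5·-1.
Output[0,1]: The receptive field on the input at this output position is [12 4 5 / 12 8 9 / 5 2 9]. Elementwise product with the kernel and sum: 12·1 + 4·1 + 5·-2 + 12·2 + 8·1 + 9·-1 + 5·3 + 2·1 + 9·-1.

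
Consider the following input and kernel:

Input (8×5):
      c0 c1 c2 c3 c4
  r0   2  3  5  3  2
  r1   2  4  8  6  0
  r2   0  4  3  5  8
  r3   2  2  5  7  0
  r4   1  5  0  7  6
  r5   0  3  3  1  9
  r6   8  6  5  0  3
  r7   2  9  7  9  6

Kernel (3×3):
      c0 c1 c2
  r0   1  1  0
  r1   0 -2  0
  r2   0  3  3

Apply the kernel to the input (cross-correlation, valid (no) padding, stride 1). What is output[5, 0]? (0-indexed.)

39

The receptive field on the input at this output position is [0 3 3 / 8 6 5 / 2 9 7]. Elementwise product with the kernel and sum: 0·1 + 3·1 + 6·-2 + 9·3 + 7·3.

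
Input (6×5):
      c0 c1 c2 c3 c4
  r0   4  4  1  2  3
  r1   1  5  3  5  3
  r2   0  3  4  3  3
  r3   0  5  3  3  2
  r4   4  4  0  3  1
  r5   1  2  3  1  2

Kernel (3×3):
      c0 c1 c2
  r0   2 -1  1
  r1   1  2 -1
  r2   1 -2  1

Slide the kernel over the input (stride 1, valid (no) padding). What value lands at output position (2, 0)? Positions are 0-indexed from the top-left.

The receptive field on the input at this output position is [0 3 4 / 0 5 3 / 4 4 0]. Elementwise product with the kernel and sum: 0·2 + 3·-1 + 4·1 + 0·1 + 5·2 + 3·-1 + 4·1 + 4·-2 + 0·1.

4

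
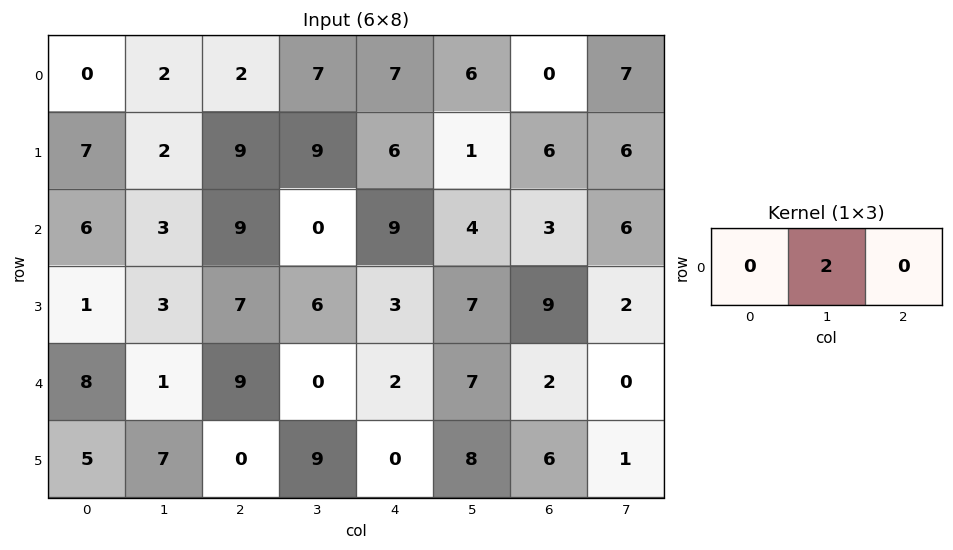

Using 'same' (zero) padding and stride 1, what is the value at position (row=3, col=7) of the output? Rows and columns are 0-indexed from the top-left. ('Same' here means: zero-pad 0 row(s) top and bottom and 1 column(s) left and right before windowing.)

The receptive field on the zero-padded input at this output position is [9 2 0]. Elementwise product with the kernel and sum: 2·2.

4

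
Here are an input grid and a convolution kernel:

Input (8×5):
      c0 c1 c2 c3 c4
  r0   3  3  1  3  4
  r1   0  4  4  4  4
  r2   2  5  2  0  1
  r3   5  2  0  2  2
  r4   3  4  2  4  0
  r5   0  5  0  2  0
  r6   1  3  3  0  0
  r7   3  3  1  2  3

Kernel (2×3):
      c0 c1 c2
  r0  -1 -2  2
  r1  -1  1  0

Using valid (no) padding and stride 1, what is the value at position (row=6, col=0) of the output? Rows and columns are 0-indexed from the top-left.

-1

The receptive field on the input at this output position is [1 3 3 / 3 3 1]. Elementwise product with the kernel and sum: 1·-1 + 3·-2 + 3·2 + 3·-1 + 3·1.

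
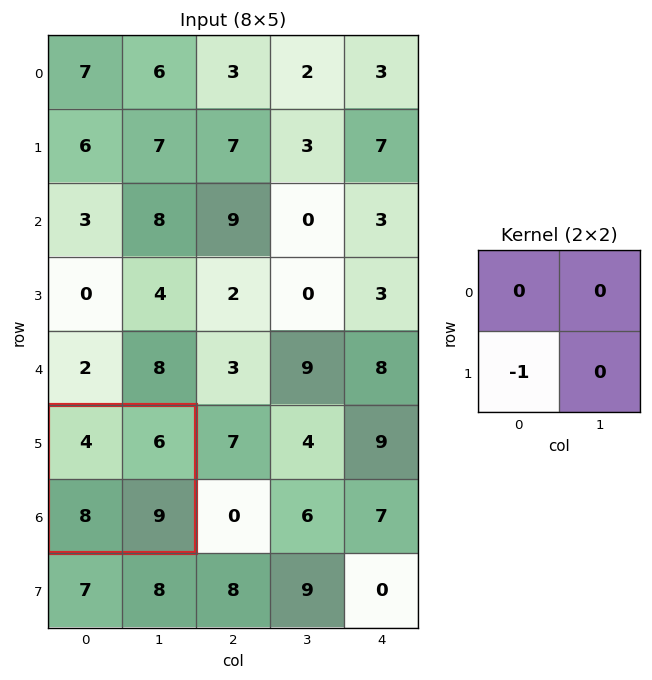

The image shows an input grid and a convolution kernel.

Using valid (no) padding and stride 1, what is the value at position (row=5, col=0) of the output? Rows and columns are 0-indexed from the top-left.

-8

The receptive field on the input at this output position is [4 6 / 8 9]. Elementwise product with the kernel and sum: 8·-1.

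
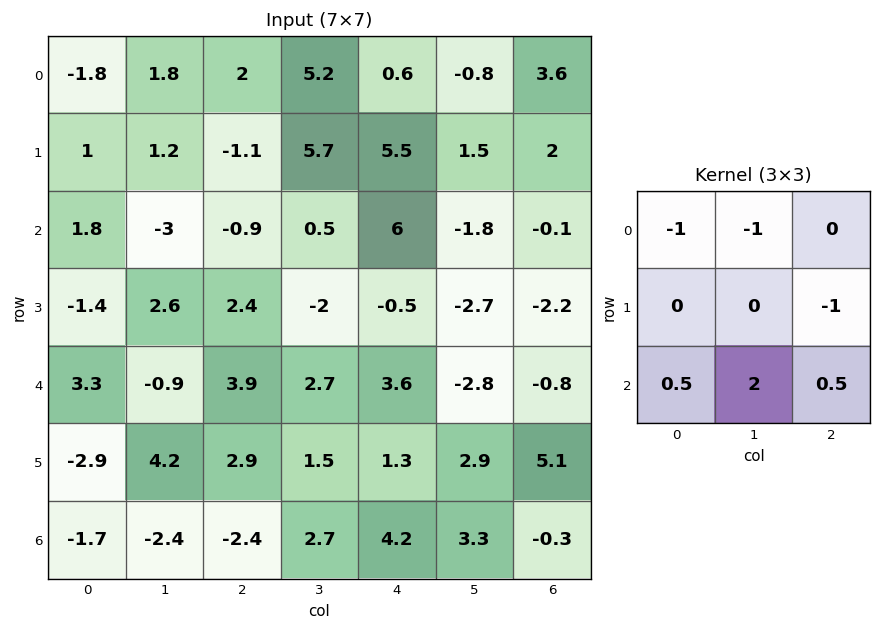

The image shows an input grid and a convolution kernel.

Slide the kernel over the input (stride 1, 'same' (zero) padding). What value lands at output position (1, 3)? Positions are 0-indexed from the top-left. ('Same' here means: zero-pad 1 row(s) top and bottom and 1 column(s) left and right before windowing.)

The receptive field on the zero-padded input at this output position is [2 5.2 0.6 / -1.1 5.7 5.5 / -0.9 0.5 6]. Elementwise product with the kernel and sum: 2·-1 + 5.2·-1 + 5.5·-1 + -0.9·0.5 + 0.5·2 + 6·0.5.

-9.15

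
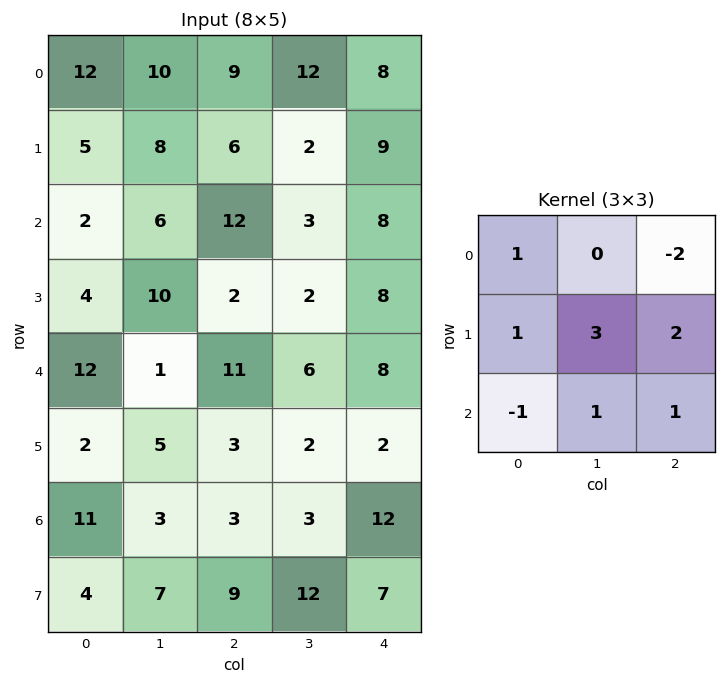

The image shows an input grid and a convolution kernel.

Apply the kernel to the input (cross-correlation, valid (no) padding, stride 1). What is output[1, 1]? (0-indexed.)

46

The receptive field on the input at this output position is [8 6 2 / 6 12 3 / 10 2 2]. Elementwise product with the kernel and sum: 8·1 + 2·-2 + 6·1 + 12·3 + 3·2 + 10·-1 + 2·1 + 2·1.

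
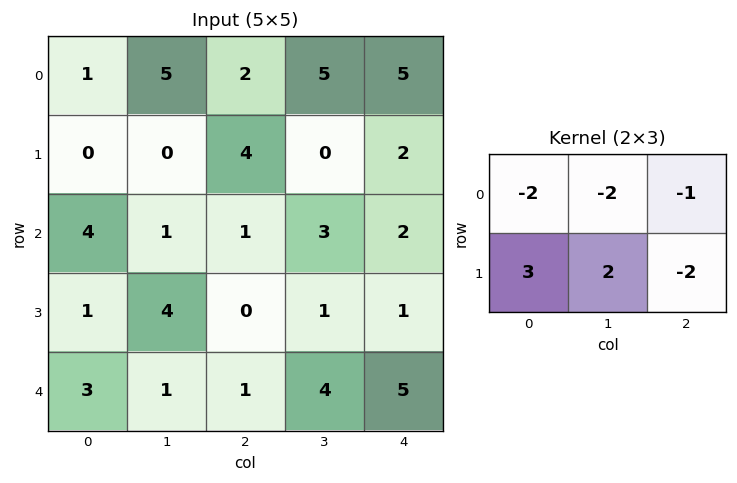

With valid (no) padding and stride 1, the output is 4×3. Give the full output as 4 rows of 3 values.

Output[0,0]: The receptive field on the input at this output position is [1 5 2 / 0 0 4]. Elementwise product with the kernel and sum: 1·-2 + 5·-2 + 2·-1 + 0·3 + 0·2 + 4·-2.
Output[0,1]: The receptive field on the input at this output position is [5 2 5 / 0 4 0]. Elementwise product with the kernel and sum: 5·-2 + 2·-2 + 5·-1 + 0·3 + 4·2 + 0·-2.

-22 -11 -11
8 -9 -5
0 3 -10
-1 -12 -2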